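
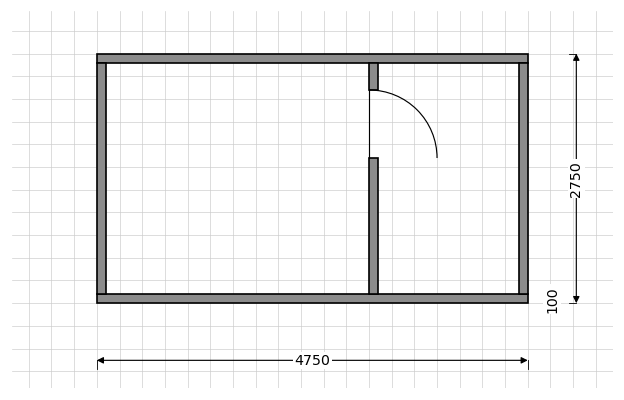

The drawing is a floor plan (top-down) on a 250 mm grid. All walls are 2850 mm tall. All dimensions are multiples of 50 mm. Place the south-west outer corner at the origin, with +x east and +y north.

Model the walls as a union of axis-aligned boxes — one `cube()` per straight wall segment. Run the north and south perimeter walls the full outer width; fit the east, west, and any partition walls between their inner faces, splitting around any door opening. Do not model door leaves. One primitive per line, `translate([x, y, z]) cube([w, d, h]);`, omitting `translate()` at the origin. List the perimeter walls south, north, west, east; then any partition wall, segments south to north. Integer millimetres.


cube([4750, 100, 2850]);
translate([0, 2650, 0]) cube([4750, 100, 2850]);
translate([0, 100, 0]) cube([100, 2550, 2850]);
translate([4650, 100, 0]) cube([100, 2550, 2850]);
translate([3000, 100, 0]) cube([100, 1500, 2850]);
translate([3000, 2350, 0]) cube([100, 300, 2850]);


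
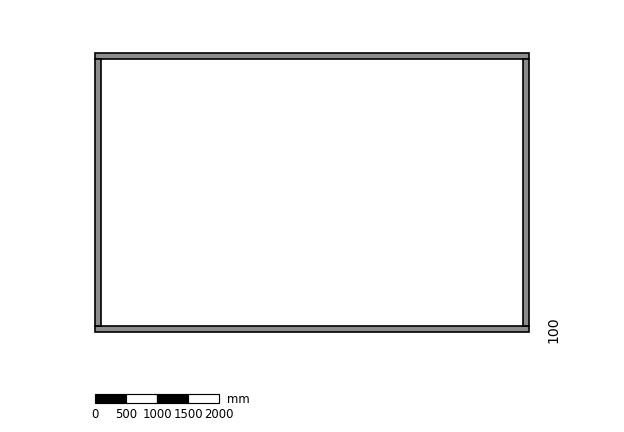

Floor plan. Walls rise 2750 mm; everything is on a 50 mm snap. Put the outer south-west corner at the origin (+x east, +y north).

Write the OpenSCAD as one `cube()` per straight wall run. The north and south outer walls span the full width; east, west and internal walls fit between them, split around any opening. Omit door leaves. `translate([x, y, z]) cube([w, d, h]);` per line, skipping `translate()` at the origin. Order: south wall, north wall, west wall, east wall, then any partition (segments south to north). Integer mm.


cube([7000, 100, 2750]);
translate([0, 4400, 0]) cube([7000, 100, 2750]);
translate([0, 100, 0]) cube([100, 4300, 2750]);
translate([6900, 100, 0]) cube([100, 4300, 2750]);


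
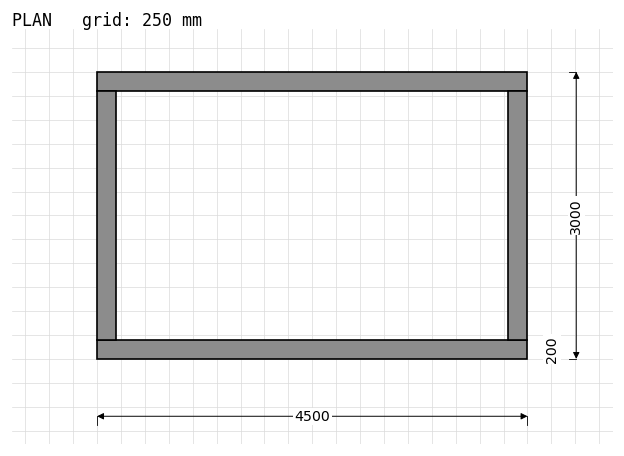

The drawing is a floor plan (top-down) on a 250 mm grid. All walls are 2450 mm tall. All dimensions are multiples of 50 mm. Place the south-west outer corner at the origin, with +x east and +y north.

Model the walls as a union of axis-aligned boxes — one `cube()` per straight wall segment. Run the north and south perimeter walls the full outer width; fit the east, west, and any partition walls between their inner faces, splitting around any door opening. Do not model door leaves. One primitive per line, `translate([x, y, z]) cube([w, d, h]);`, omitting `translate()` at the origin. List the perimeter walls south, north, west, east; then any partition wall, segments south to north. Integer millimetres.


cube([4500, 200, 2450]);
translate([0, 2800, 0]) cube([4500, 200, 2450]);
translate([0, 200, 0]) cube([200, 2600, 2450]);
translate([4300, 200, 0]) cube([200, 2600, 2450]);


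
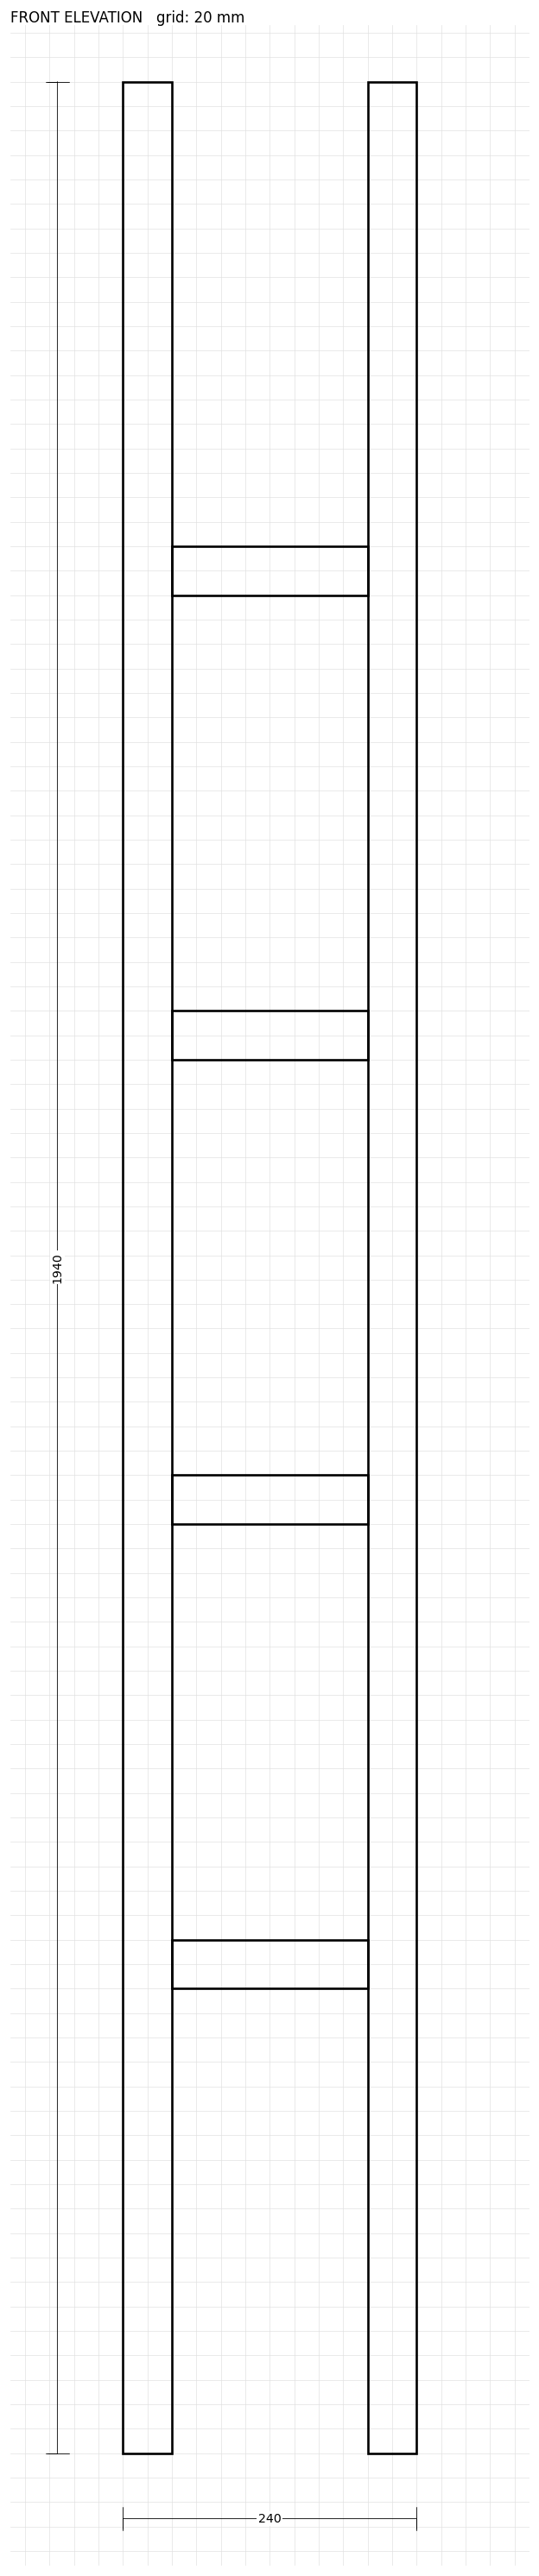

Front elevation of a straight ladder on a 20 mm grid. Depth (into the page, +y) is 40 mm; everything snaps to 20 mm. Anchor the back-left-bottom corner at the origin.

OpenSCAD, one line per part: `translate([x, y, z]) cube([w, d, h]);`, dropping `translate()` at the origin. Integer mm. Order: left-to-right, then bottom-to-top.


cube([40, 40, 1940]);
translate([40, 0, 380]) cube([160, 40, 40]);
translate([40, 0, 760]) cube([160, 40, 40]);
translate([40, 0, 1140]) cube([160, 40, 40]);
translate([40, 0, 1520]) cube([160, 40, 40]);
translate([200, 0, 0]) cube([40, 40, 1940]);


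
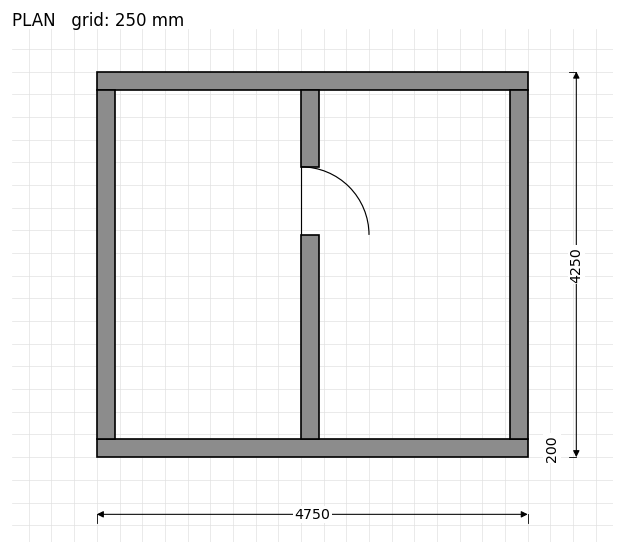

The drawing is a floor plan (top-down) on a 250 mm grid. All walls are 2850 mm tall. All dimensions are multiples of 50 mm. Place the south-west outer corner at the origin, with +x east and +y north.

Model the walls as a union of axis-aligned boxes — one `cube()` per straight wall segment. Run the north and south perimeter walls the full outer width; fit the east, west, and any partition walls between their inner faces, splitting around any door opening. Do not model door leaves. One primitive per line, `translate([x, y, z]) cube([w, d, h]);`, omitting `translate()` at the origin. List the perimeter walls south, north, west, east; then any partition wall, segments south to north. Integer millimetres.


cube([4750, 200, 2850]);
translate([0, 4050, 0]) cube([4750, 200, 2850]);
translate([0, 200, 0]) cube([200, 3850, 2850]);
translate([4550, 200, 0]) cube([200, 3850, 2850]);
translate([2250, 200, 0]) cube([200, 2250, 2850]);
translate([2250, 3200, 0]) cube([200, 850, 2850]);


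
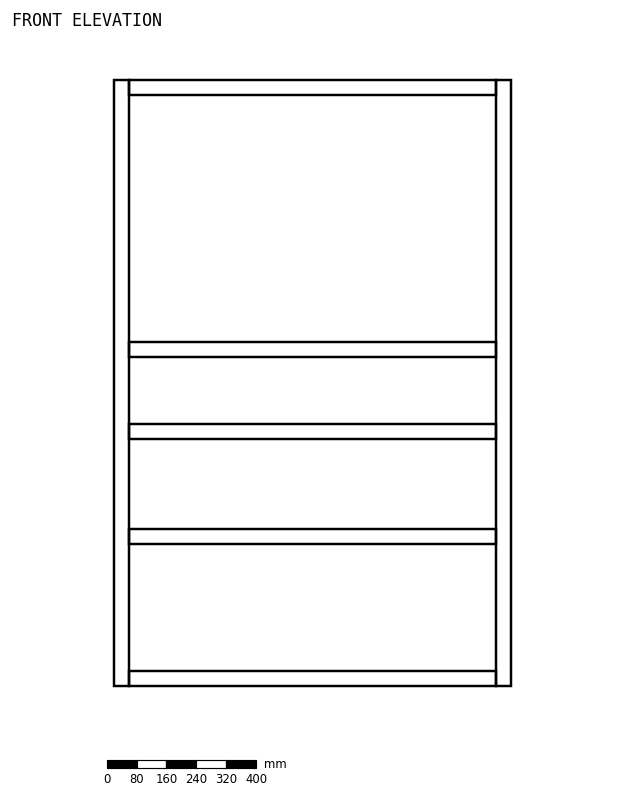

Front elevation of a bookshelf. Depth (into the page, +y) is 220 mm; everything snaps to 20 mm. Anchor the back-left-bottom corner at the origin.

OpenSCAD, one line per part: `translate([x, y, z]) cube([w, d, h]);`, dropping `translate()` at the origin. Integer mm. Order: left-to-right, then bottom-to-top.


cube([40, 220, 1620]);
translate([40, 0, 0]) cube([980, 220, 40]);
translate([40, 0, 380]) cube([980, 220, 40]);
translate([40, 0, 660]) cube([980, 220, 40]);
translate([40, 0, 880]) cube([980, 220, 40]);
translate([40, 0, 1580]) cube([980, 220, 40]);
translate([1020, 0, 0]) cube([40, 220, 1620]);


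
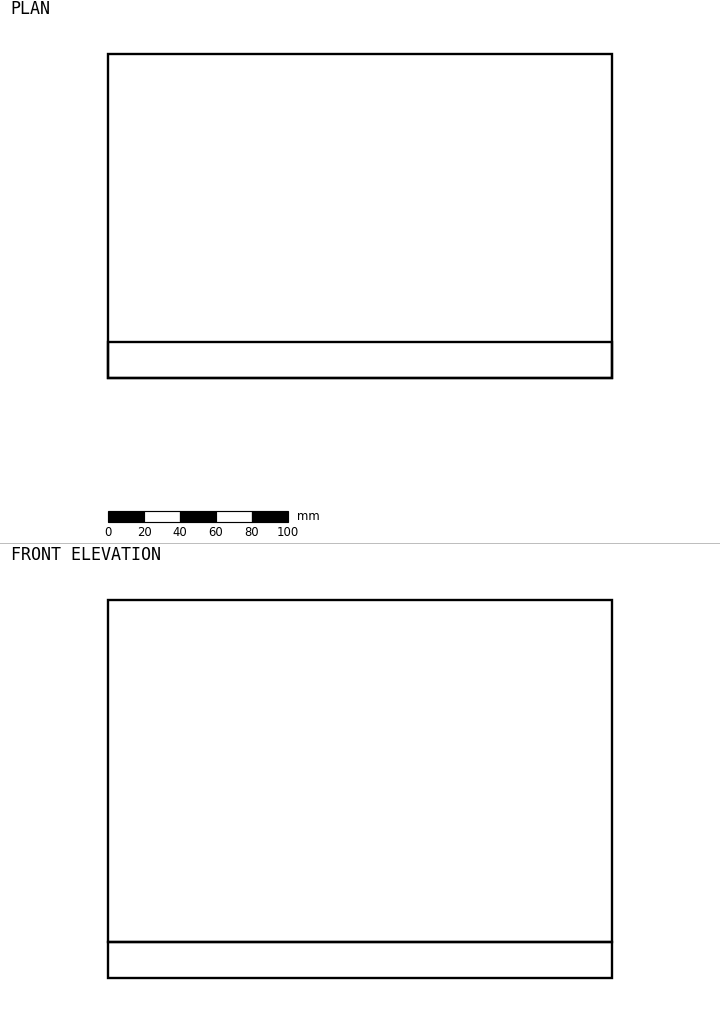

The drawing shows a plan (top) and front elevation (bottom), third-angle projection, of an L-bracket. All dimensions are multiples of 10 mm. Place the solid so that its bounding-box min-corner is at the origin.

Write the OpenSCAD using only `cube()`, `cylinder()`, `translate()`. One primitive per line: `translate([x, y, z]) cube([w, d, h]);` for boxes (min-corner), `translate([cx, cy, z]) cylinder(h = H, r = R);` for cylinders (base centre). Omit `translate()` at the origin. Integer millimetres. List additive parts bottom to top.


cube([280, 180, 20]);
translate([0, 0, 20]) cube([280, 20, 190]);


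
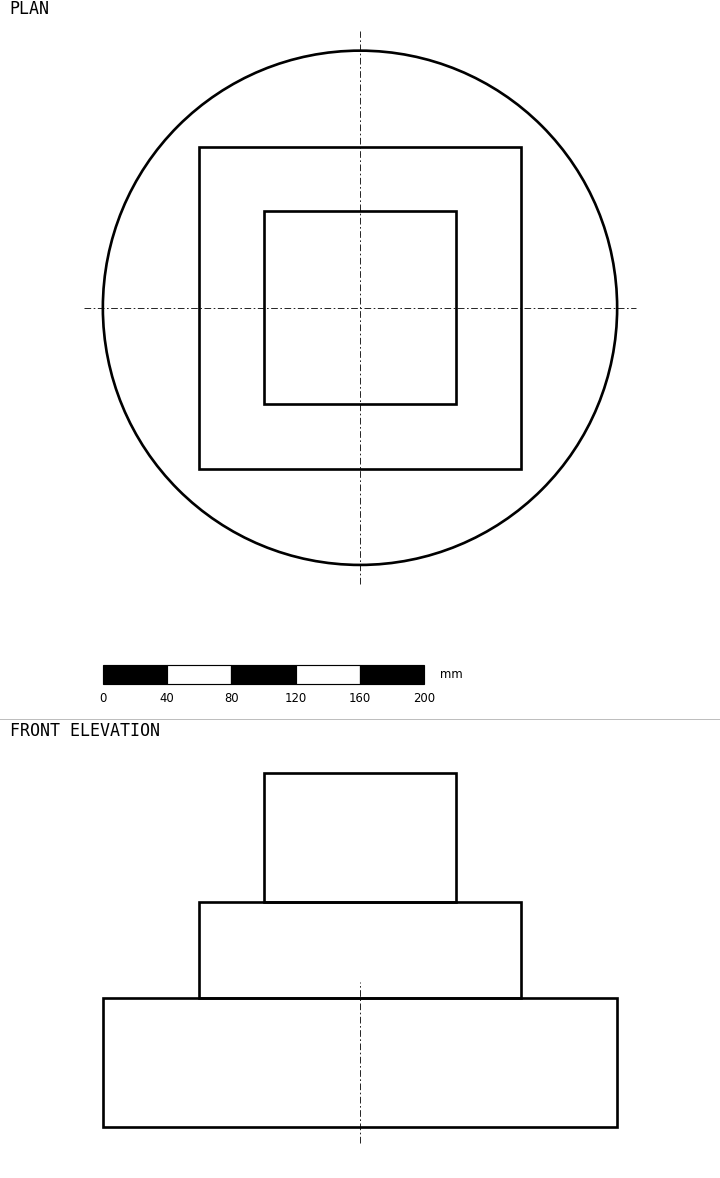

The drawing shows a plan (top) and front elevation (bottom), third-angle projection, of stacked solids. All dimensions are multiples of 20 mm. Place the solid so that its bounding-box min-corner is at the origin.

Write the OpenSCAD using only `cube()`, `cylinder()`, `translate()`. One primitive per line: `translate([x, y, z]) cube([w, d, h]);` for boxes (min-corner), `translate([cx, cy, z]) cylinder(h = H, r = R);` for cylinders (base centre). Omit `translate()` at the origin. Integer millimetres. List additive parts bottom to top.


translate([160, 160, 0]) cylinder(h = 80, r = 160);
translate([60, 60, 80]) cube([200, 200, 60]);
translate([100, 100, 140]) cube([120, 120, 80]);


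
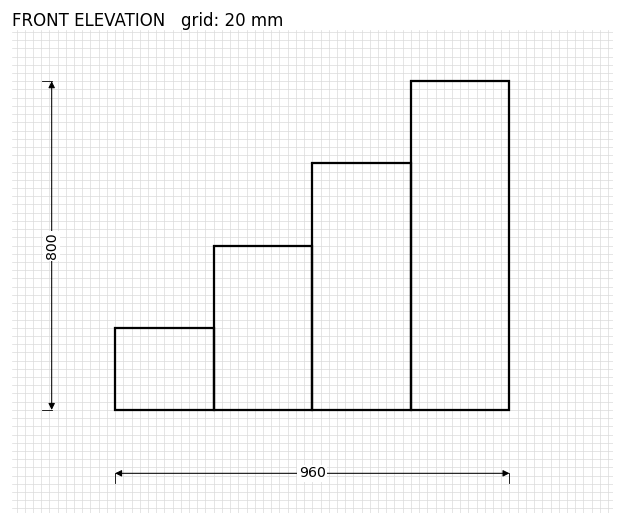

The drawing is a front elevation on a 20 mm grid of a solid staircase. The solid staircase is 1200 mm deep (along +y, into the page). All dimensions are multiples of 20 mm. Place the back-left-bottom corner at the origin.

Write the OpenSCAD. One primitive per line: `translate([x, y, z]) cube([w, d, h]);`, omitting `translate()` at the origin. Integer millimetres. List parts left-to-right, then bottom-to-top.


cube([240, 1200, 200]);
translate([240, 0, 0]) cube([240, 1200, 400]);
translate([480, 0, 0]) cube([240, 1200, 600]);
translate([720, 0, 0]) cube([240, 1200, 800]);


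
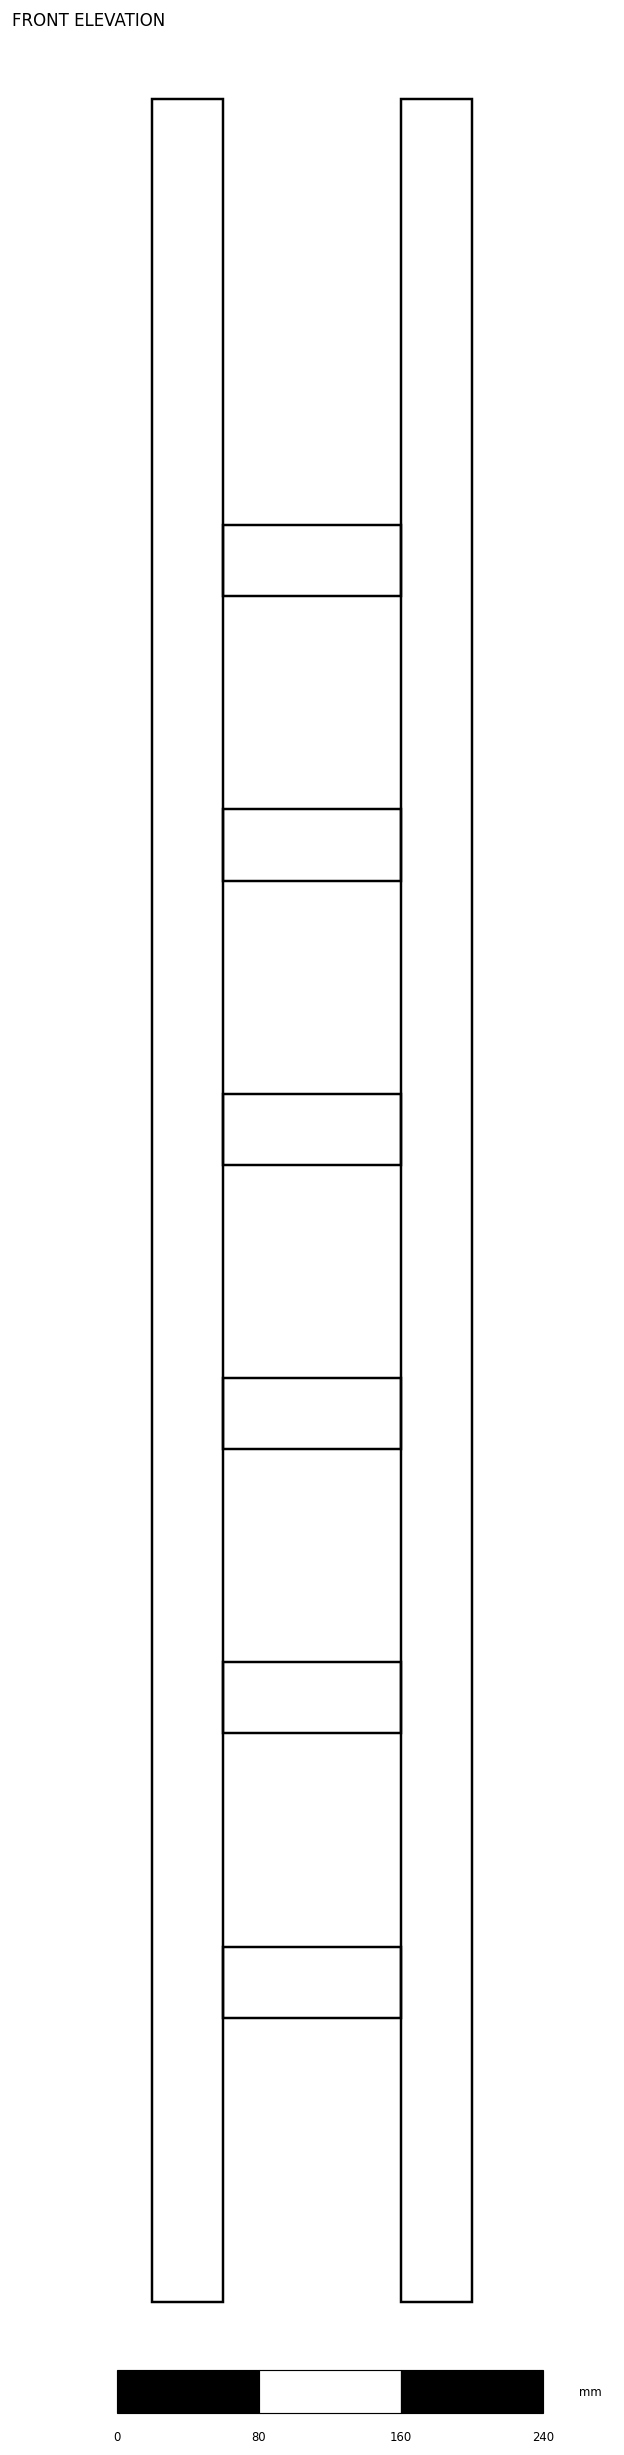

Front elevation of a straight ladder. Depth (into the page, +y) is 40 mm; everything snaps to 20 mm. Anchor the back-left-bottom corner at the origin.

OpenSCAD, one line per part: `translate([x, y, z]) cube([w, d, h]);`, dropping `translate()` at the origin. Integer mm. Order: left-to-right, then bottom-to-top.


cube([40, 40, 1240]);
translate([40, 0, 160]) cube([100, 40, 40]);
translate([40, 0, 320]) cube([100, 40, 40]);
translate([40, 0, 480]) cube([100, 40, 40]);
translate([40, 0, 640]) cube([100, 40, 40]);
translate([40, 0, 800]) cube([100, 40, 40]);
translate([40, 0, 960]) cube([100, 40, 40]);
translate([140, 0, 0]) cube([40, 40, 1240]);


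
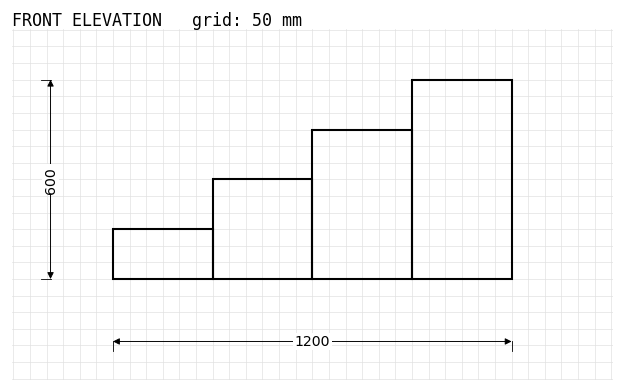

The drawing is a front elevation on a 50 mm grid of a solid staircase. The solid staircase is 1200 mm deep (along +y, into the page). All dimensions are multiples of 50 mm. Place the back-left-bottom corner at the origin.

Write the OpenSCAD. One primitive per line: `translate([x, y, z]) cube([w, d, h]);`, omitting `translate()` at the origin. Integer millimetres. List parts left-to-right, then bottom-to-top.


cube([300, 1200, 150]);
translate([300, 0, 0]) cube([300, 1200, 300]);
translate([600, 0, 0]) cube([300, 1200, 450]);
translate([900, 0, 0]) cube([300, 1200, 600]);


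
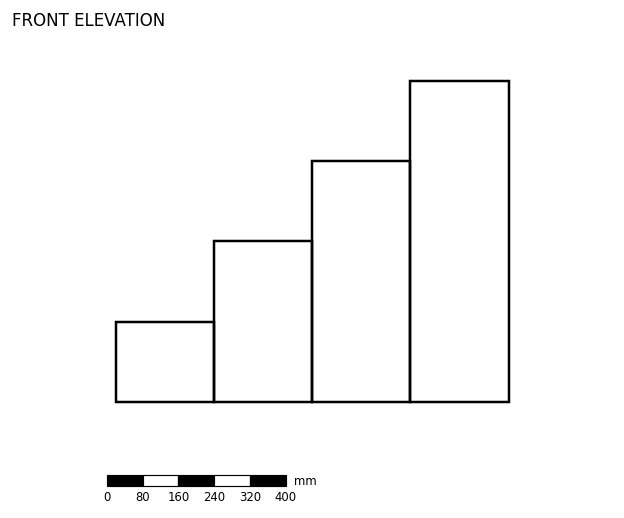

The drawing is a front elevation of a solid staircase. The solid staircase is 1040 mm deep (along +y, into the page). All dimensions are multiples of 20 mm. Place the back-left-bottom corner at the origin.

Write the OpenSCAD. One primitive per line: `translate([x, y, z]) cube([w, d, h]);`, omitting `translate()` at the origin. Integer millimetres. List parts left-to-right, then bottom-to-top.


cube([220, 1040, 180]);
translate([220, 0, 0]) cube([220, 1040, 360]);
translate([440, 0, 0]) cube([220, 1040, 540]);
translate([660, 0, 0]) cube([220, 1040, 720]);


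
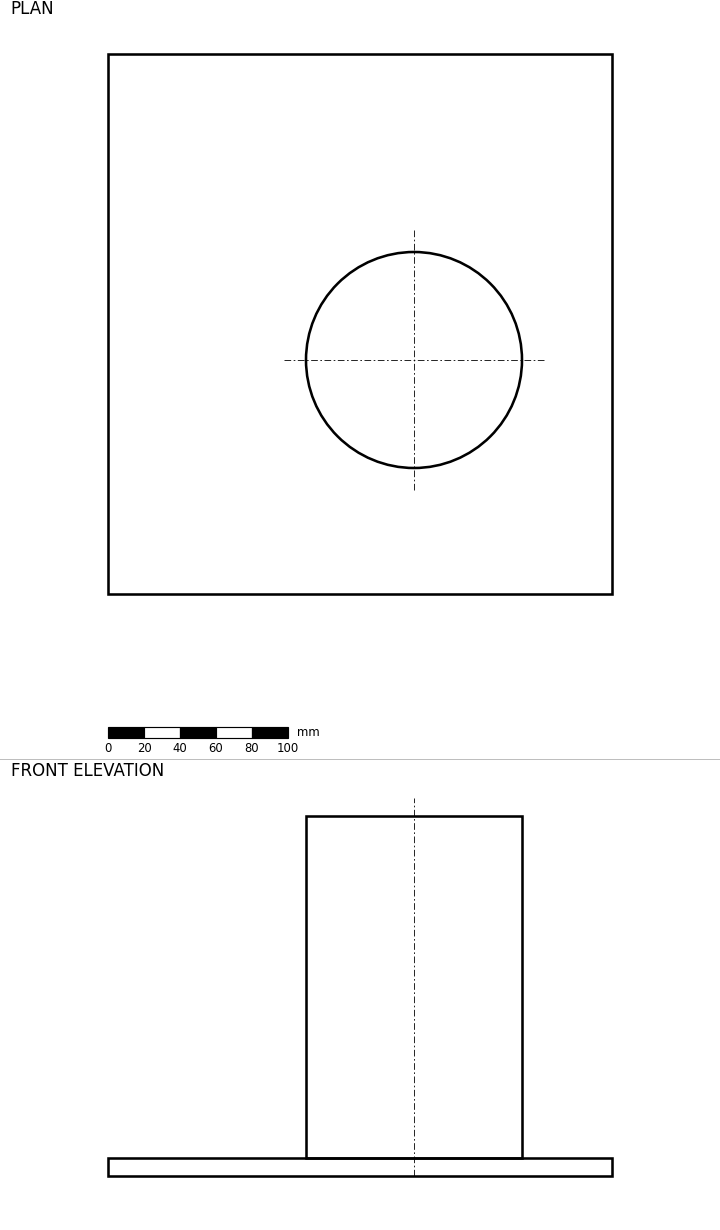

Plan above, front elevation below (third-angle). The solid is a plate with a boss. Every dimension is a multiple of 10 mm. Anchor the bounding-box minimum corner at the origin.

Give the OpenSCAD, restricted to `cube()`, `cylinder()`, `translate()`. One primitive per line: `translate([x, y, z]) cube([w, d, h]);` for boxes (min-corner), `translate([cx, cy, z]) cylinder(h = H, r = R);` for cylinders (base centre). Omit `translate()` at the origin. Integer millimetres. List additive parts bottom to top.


cube([280, 300, 10]);
translate([170, 130, 10]) cylinder(h = 190, r = 60);


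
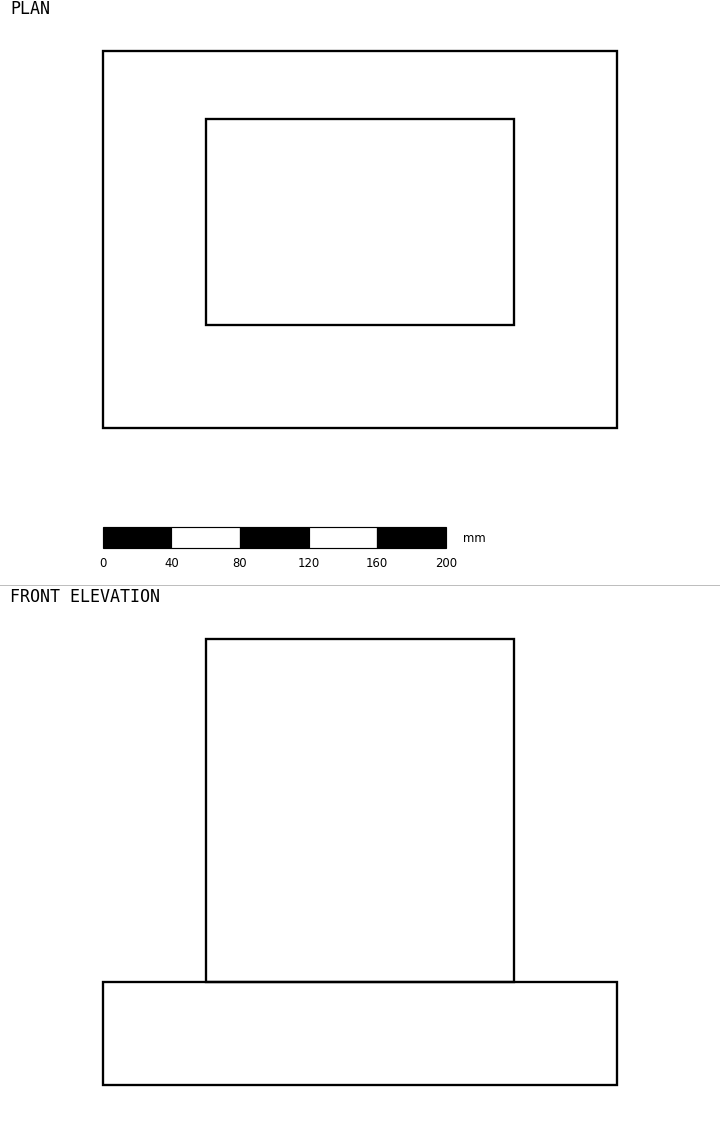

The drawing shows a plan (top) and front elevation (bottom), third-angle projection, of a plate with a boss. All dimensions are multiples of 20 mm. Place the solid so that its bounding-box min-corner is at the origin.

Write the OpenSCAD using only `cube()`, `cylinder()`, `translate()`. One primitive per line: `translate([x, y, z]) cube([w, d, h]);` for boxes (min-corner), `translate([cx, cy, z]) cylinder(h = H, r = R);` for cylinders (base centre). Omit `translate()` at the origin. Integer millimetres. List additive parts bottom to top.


cube([300, 220, 60]);
translate([60, 60, 60]) cube([180, 120, 200]);


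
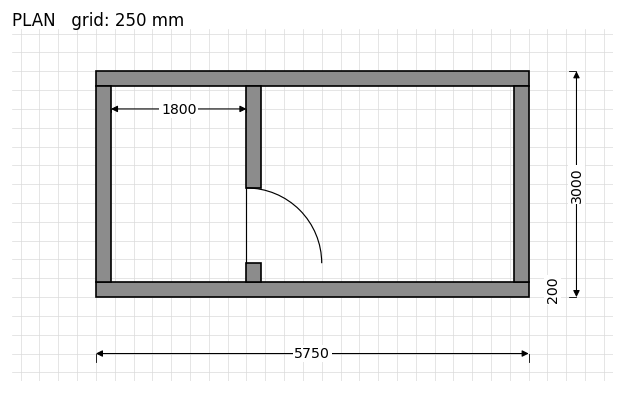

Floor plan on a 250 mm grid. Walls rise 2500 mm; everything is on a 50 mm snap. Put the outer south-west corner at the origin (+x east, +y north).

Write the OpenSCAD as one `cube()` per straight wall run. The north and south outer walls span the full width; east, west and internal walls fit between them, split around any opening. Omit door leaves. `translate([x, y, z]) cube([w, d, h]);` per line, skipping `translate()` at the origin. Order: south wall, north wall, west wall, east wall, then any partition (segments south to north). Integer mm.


cube([5750, 200, 2500]);
translate([0, 2800, 0]) cube([5750, 200, 2500]);
translate([0, 200, 0]) cube([200, 2600, 2500]);
translate([5550, 200, 0]) cube([200, 2600, 2500]);
translate([2000, 200, 0]) cube([200, 250, 2500]);
translate([2000, 1450, 0]) cube([200, 1350, 2500]);


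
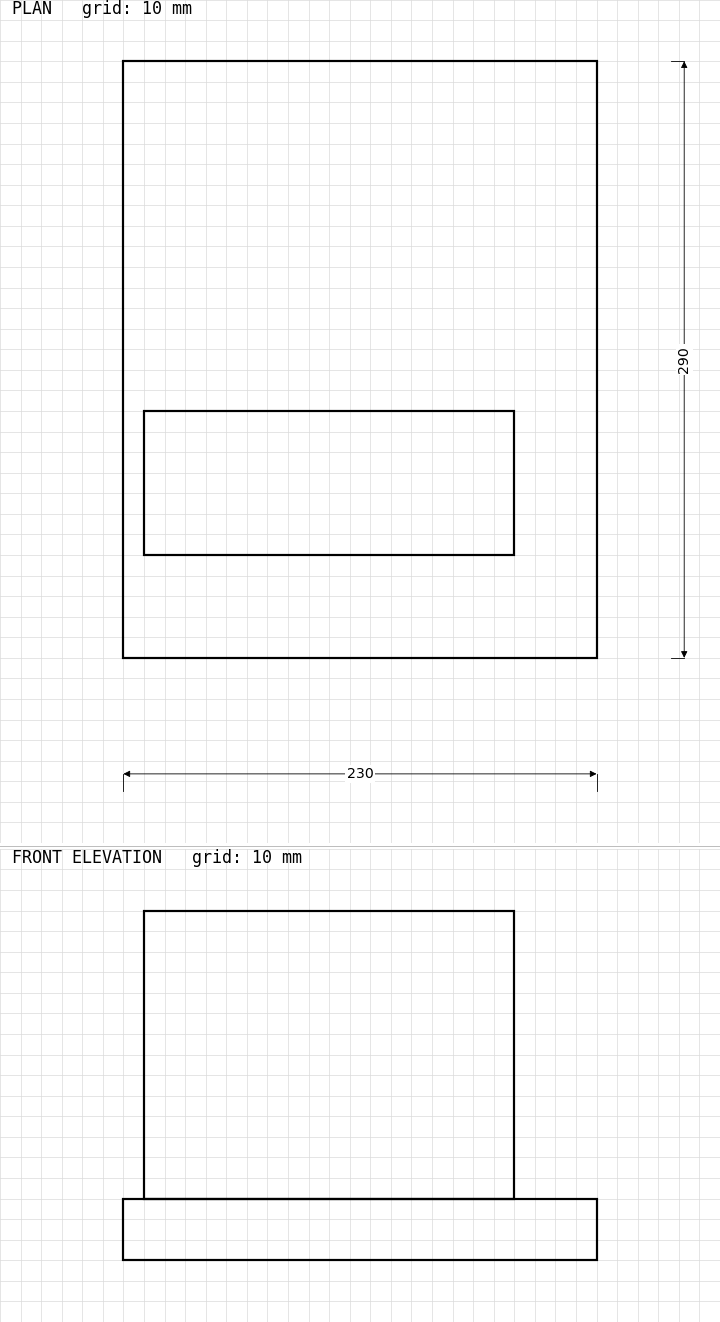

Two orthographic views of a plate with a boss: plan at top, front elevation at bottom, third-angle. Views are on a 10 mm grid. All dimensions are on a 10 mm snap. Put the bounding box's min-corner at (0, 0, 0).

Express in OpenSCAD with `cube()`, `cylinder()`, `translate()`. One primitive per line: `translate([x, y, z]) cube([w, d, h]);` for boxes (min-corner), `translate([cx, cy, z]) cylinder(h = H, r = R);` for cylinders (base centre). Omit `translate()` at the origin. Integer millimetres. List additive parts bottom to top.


cube([230, 290, 30]);
translate([10, 50, 30]) cube([180, 70, 140]);


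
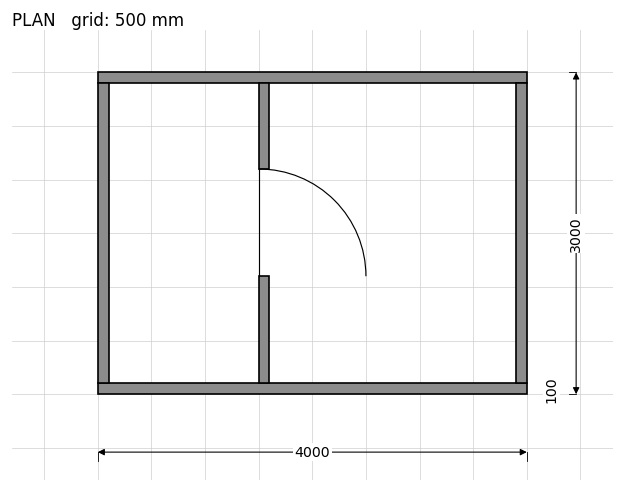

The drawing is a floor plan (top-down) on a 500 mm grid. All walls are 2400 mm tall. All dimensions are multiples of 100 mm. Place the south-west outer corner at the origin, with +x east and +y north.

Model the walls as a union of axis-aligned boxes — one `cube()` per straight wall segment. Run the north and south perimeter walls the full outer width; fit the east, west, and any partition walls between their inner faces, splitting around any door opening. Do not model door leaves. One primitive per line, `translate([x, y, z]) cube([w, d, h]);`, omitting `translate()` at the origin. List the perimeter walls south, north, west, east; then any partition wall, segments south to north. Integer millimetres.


cube([4000, 100, 2400]);
translate([0, 2900, 0]) cube([4000, 100, 2400]);
translate([0, 100, 0]) cube([100, 2800, 2400]);
translate([3900, 100, 0]) cube([100, 2800, 2400]);
translate([1500, 100, 0]) cube([100, 1000, 2400]);
translate([1500, 2100, 0]) cube([100, 800, 2400]);


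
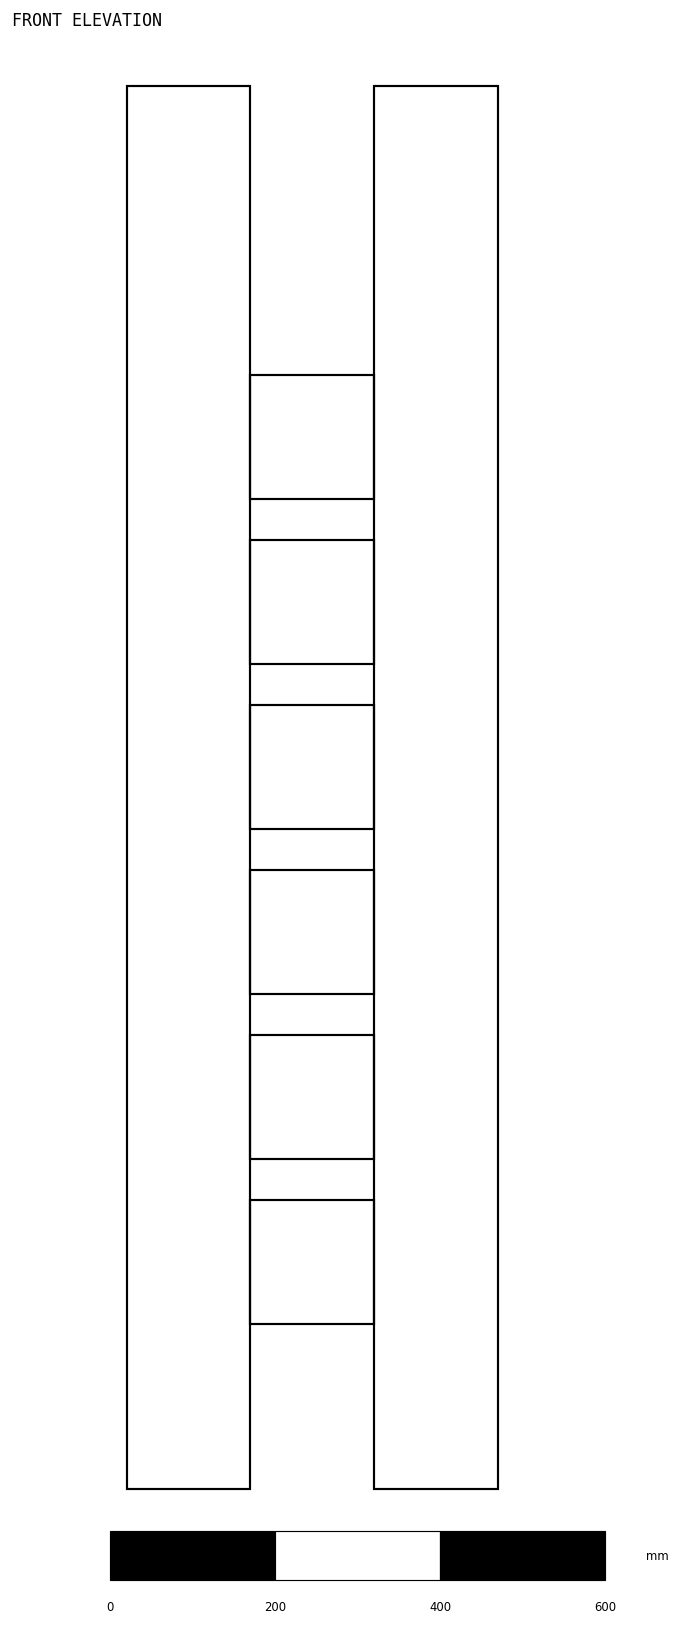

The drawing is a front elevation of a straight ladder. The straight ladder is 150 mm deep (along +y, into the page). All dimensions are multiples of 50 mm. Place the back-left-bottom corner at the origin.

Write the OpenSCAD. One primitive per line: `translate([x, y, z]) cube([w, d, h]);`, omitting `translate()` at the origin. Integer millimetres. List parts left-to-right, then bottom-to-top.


cube([150, 150, 1700]);
translate([150, 0, 200]) cube([150, 150, 150]);
translate([150, 0, 400]) cube([150, 150, 150]);
translate([150, 0, 600]) cube([150, 150, 150]);
translate([150, 0, 800]) cube([150, 150, 150]);
translate([150, 0, 1000]) cube([150, 150, 150]);
translate([150, 0, 1200]) cube([150, 150, 150]);
translate([300, 0, 0]) cube([150, 150, 1700]);


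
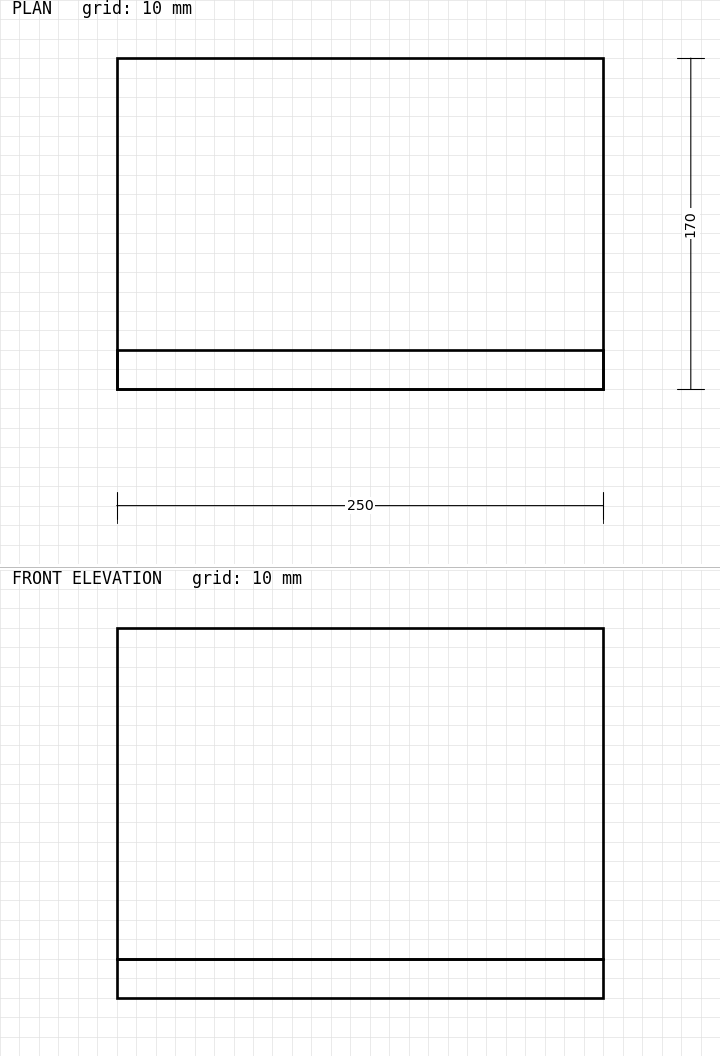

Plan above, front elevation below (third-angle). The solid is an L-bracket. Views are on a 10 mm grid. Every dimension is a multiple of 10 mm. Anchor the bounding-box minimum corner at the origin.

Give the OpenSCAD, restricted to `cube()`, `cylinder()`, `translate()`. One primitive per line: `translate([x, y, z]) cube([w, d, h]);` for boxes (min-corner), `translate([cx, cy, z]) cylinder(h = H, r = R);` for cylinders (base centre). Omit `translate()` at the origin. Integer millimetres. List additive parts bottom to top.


cube([250, 170, 20]);
translate([0, 0, 20]) cube([250, 20, 170]);


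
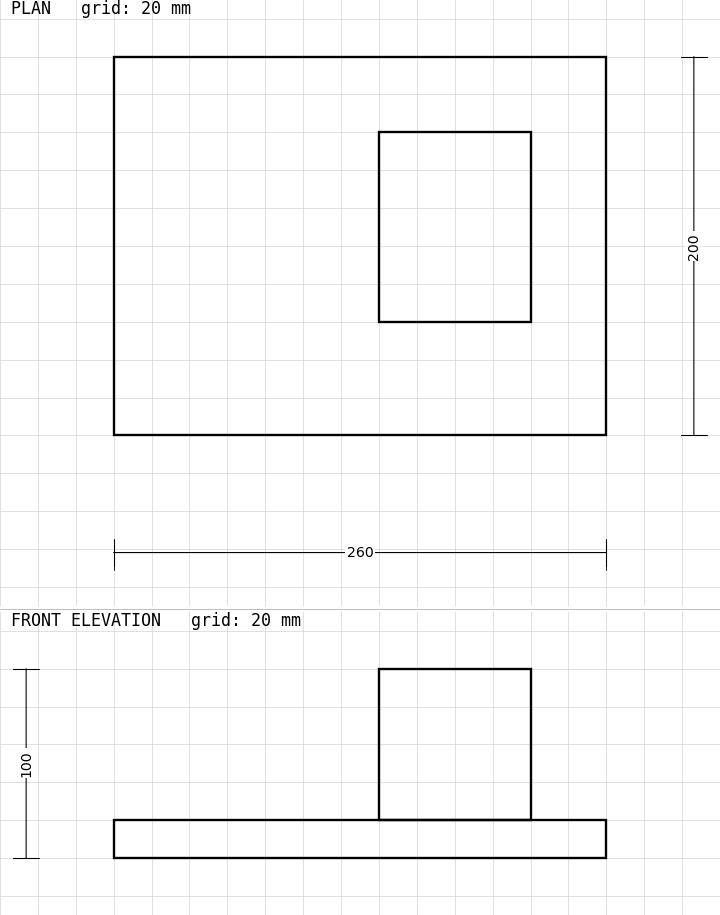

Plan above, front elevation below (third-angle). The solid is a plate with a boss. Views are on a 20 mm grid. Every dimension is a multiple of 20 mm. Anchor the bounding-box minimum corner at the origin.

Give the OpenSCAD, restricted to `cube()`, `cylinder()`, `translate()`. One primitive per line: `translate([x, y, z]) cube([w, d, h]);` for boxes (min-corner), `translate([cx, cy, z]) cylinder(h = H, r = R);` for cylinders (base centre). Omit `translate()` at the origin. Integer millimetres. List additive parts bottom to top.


cube([260, 200, 20]);
translate([140, 60, 20]) cube([80, 100, 80]);


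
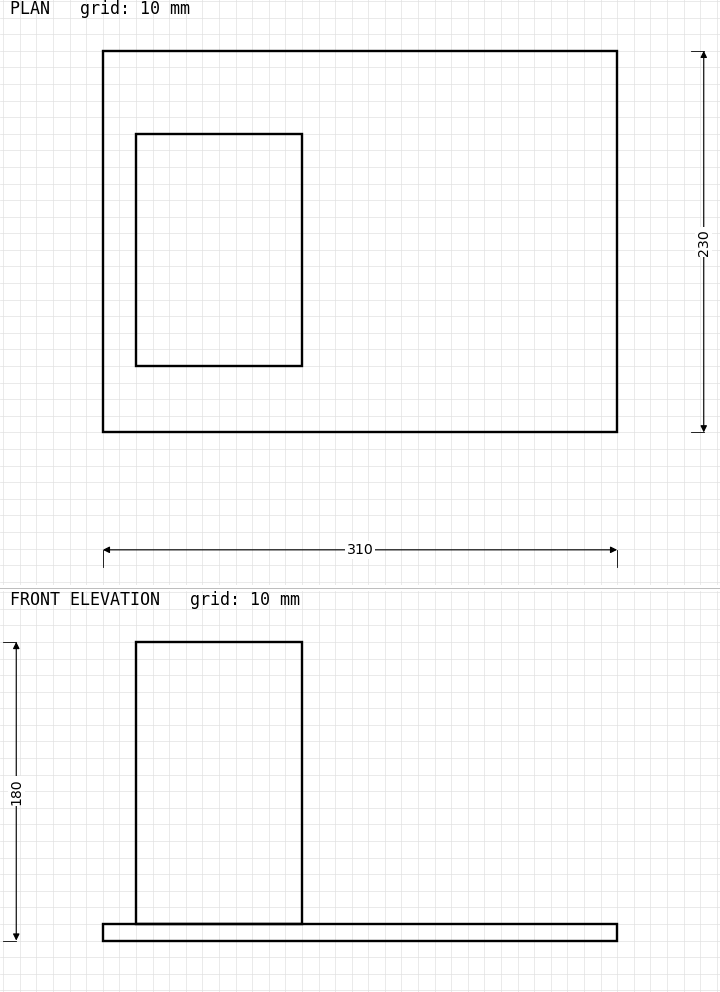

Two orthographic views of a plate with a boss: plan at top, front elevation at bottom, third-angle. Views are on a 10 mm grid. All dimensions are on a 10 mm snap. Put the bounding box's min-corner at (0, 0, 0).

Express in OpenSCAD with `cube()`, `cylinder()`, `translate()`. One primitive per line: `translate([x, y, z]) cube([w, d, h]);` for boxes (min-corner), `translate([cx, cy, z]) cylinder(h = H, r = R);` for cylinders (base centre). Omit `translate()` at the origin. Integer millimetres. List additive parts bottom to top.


cube([310, 230, 10]);
translate([20, 40, 10]) cube([100, 140, 170]);


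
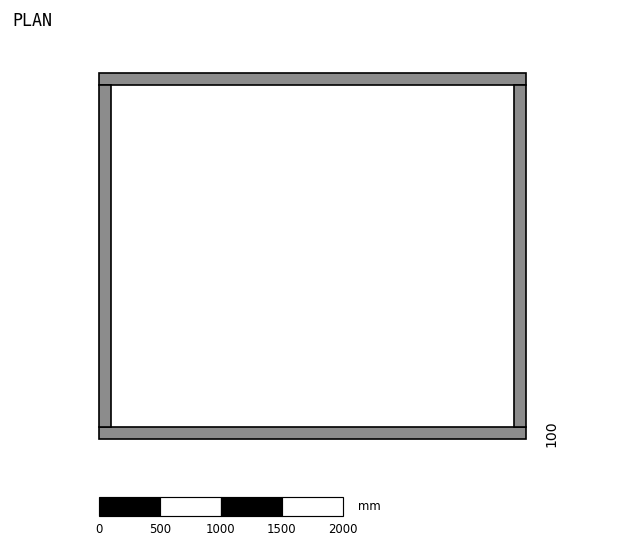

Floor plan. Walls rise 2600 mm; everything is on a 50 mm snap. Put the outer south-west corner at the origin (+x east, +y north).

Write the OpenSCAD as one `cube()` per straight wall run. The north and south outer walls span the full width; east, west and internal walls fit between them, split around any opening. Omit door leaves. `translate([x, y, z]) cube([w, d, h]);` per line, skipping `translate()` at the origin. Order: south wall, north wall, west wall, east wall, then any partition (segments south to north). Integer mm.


cube([3500, 100, 2600]);
translate([0, 2900, 0]) cube([3500, 100, 2600]);
translate([0, 100, 0]) cube([100, 2800, 2600]);
translate([3400, 100, 0]) cube([100, 2800, 2600]);


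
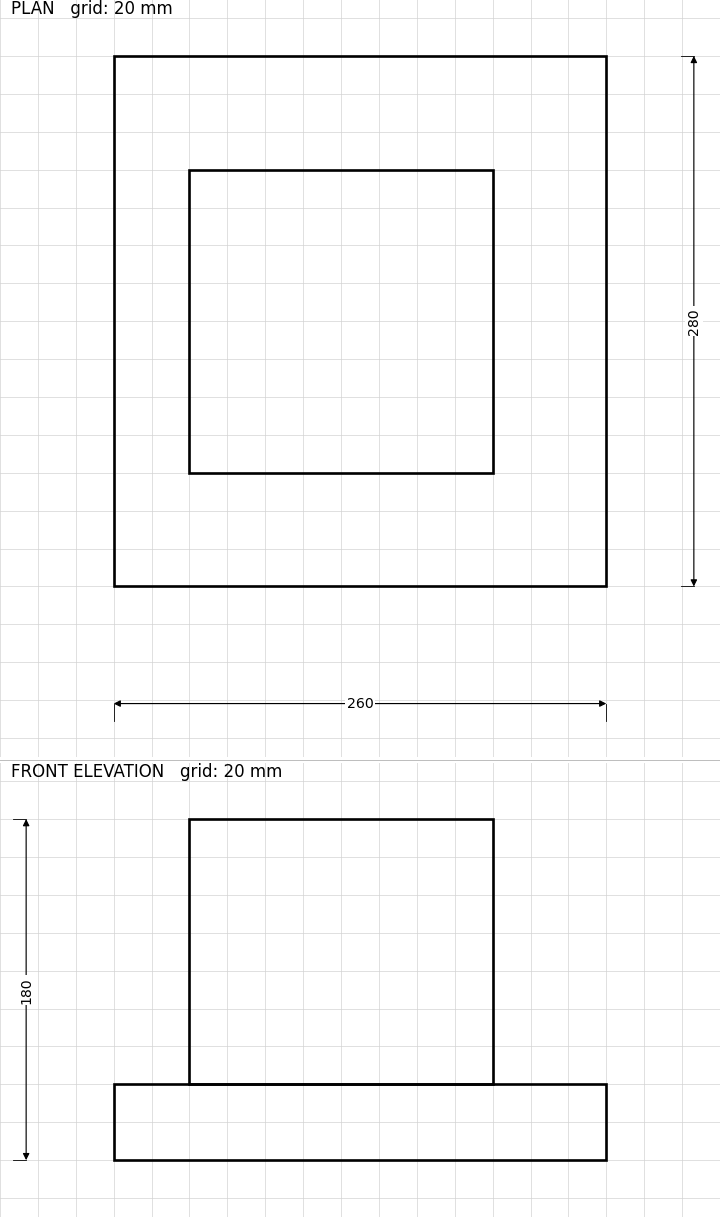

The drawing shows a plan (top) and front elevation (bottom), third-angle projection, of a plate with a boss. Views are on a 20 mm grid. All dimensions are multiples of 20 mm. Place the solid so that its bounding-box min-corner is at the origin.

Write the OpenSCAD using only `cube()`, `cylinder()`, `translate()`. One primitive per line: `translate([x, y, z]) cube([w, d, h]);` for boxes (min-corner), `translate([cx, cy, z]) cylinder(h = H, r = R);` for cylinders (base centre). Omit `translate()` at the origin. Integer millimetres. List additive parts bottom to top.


cube([260, 280, 40]);
translate([40, 60, 40]) cube([160, 160, 140]);


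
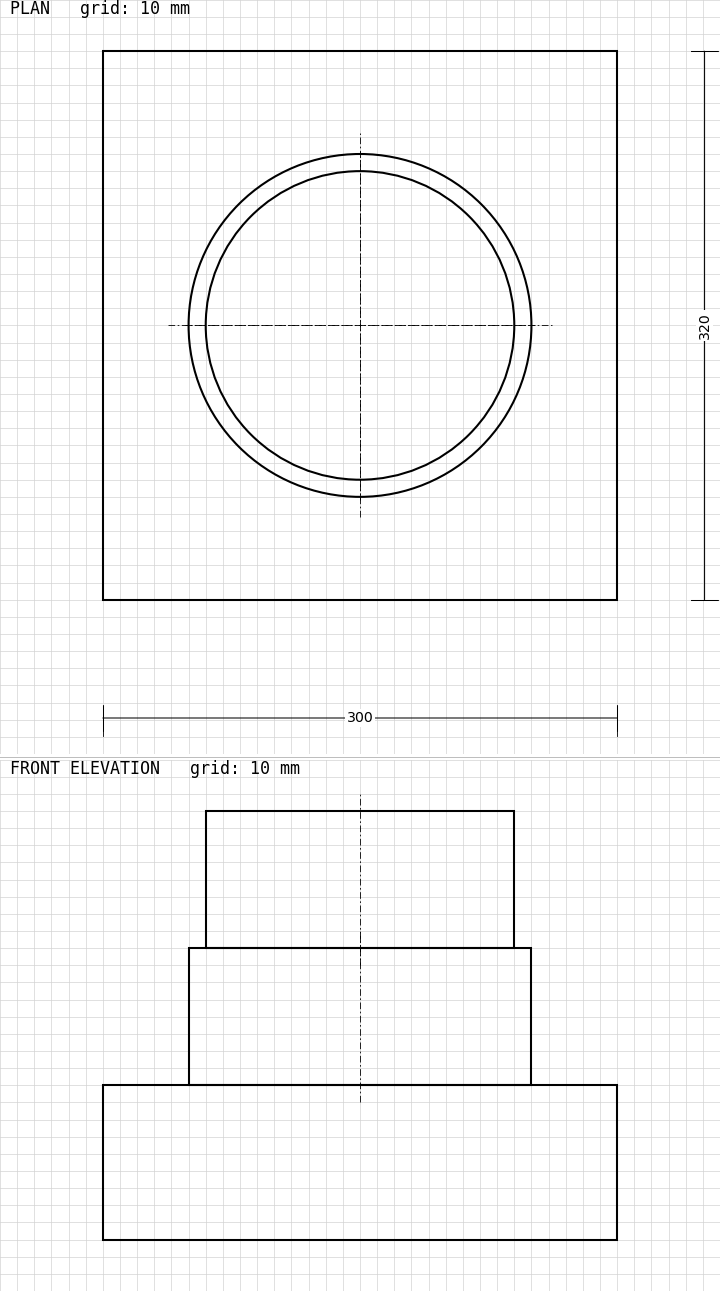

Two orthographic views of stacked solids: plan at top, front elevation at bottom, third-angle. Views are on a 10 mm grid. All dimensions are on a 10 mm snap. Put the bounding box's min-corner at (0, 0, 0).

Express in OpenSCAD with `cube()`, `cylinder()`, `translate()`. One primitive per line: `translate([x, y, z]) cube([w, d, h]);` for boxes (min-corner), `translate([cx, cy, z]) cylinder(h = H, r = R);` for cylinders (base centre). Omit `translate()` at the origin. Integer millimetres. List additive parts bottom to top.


cube([300, 320, 90]);
translate([150, 160, 90]) cylinder(h = 80, r = 100);
translate([150, 160, 170]) cylinder(h = 80, r = 90);


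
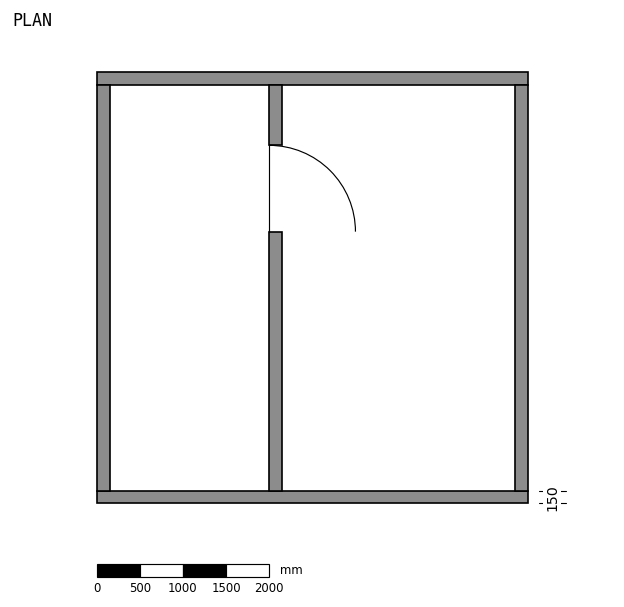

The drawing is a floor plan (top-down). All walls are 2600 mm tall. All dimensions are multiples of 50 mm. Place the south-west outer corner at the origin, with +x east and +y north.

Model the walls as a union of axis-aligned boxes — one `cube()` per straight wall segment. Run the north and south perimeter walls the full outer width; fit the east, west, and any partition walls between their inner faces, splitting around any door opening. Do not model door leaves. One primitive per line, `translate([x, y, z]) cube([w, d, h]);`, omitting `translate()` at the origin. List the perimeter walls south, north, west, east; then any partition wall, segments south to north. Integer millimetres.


cube([5000, 150, 2600]);
translate([0, 4850, 0]) cube([5000, 150, 2600]);
translate([0, 150, 0]) cube([150, 4700, 2600]);
translate([4850, 150, 0]) cube([150, 4700, 2600]);
translate([2000, 150, 0]) cube([150, 3000, 2600]);
translate([2000, 4150, 0]) cube([150, 700, 2600]);


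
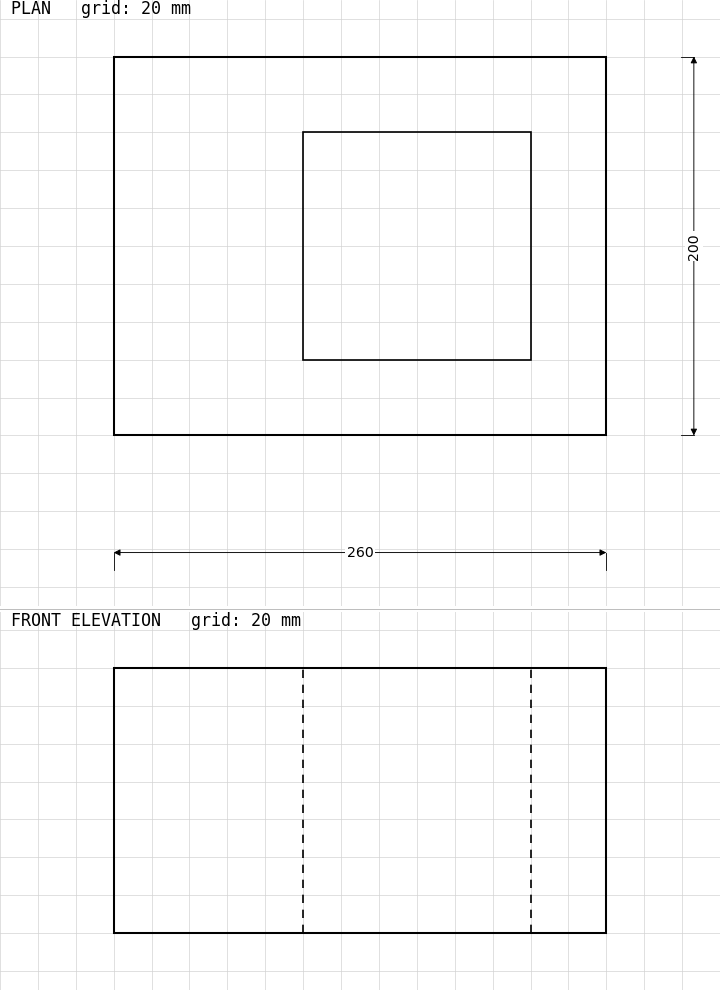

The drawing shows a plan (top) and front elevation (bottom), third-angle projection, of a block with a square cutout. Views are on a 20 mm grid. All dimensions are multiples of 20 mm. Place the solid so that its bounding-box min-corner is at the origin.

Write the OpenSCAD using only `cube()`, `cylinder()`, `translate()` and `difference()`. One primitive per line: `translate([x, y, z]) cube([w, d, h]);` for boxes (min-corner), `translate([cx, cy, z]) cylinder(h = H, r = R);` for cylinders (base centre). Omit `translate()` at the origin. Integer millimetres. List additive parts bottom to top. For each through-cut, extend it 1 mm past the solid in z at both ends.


difference() {
  cube([260, 200, 140]);
  translate([100, 40, -1]) cube([120, 120, 142]);
}


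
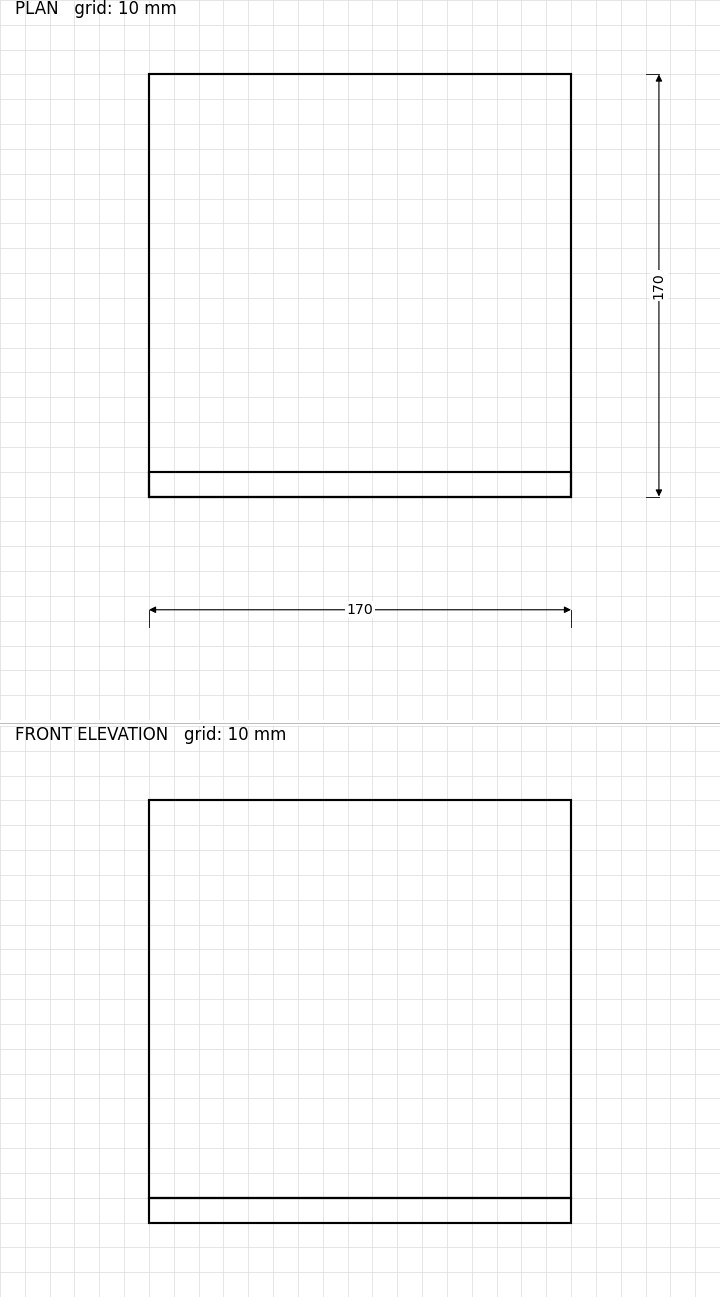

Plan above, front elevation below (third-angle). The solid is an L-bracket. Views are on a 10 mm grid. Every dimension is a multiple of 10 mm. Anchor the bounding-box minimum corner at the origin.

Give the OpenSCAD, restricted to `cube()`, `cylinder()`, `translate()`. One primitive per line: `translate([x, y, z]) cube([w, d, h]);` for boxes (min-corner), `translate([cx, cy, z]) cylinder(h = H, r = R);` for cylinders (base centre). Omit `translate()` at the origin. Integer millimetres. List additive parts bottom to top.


cube([170, 170, 10]);
translate([0, 0, 10]) cube([170, 10, 160]);


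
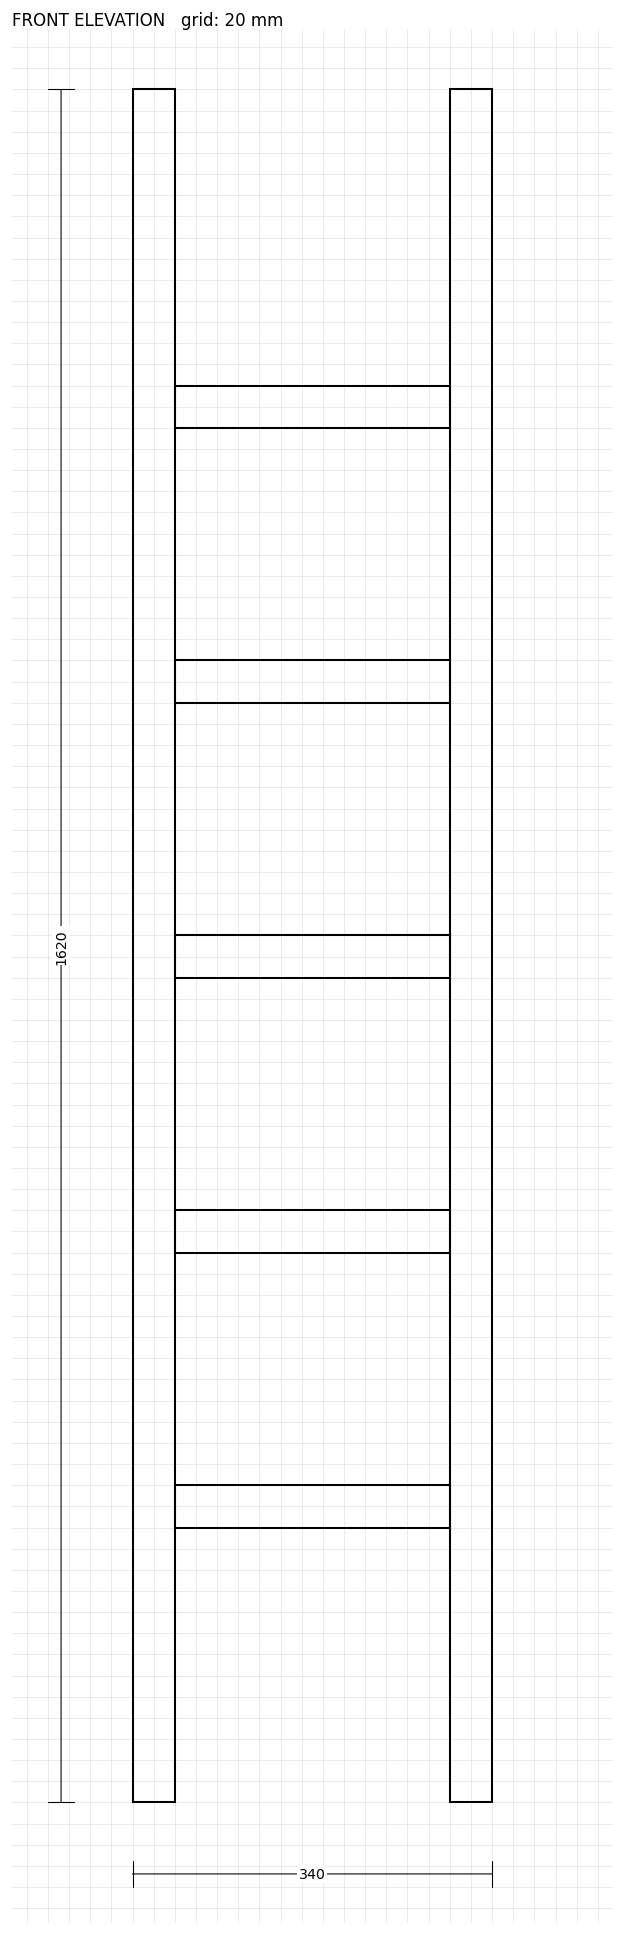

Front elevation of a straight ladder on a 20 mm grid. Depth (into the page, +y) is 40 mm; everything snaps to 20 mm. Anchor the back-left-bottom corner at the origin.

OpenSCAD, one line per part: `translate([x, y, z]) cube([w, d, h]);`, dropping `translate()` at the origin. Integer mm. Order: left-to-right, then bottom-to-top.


cube([40, 40, 1620]);
translate([40, 0, 260]) cube([260, 40, 40]);
translate([40, 0, 520]) cube([260, 40, 40]);
translate([40, 0, 780]) cube([260, 40, 40]);
translate([40, 0, 1040]) cube([260, 40, 40]);
translate([40, 0, 1300]) cube([260, 40, 40]);
translate([300, 0, 0]) cube([40, 40, 1620]);


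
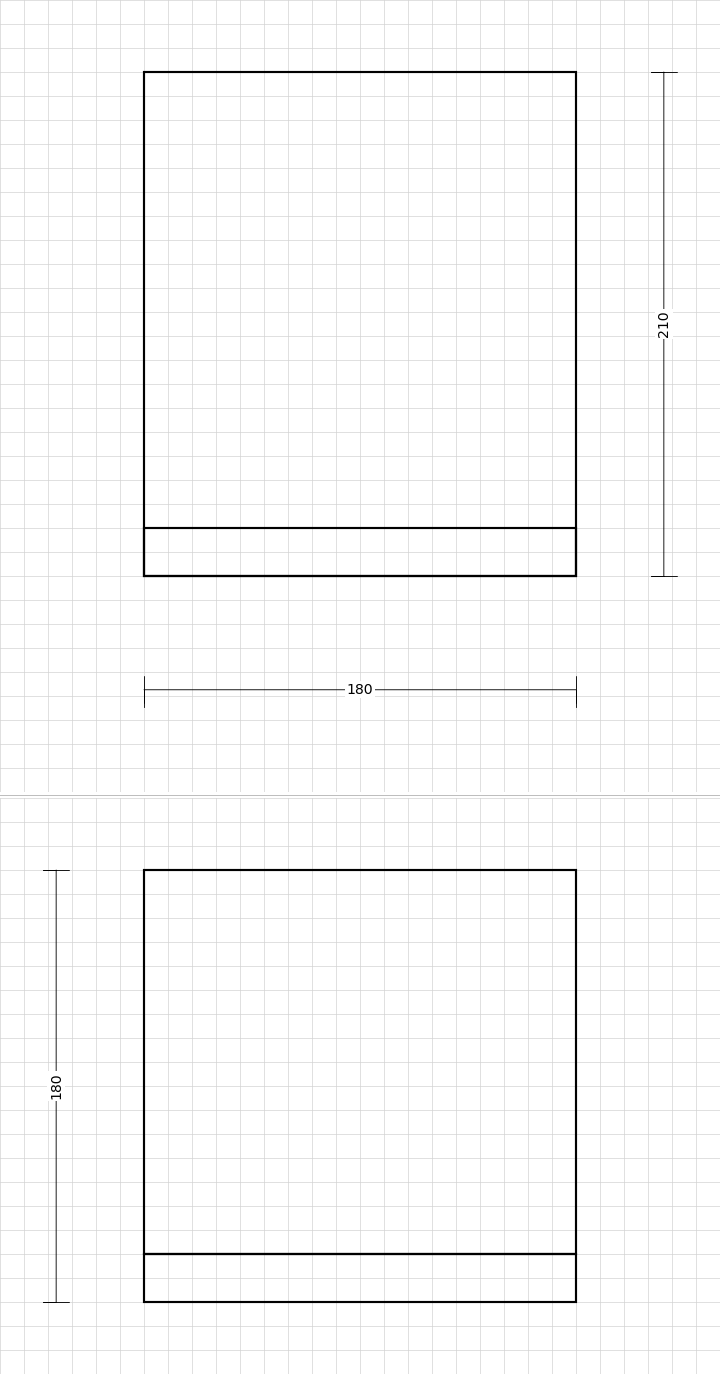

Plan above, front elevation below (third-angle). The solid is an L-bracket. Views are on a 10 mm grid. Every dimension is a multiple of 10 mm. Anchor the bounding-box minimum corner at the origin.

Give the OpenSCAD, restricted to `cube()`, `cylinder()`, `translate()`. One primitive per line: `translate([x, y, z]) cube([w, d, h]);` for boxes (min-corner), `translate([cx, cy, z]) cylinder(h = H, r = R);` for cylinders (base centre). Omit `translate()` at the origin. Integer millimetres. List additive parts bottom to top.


cube([180, 210, 20]);
translate([0, 0, 20]) cube([180, 20, 160]);


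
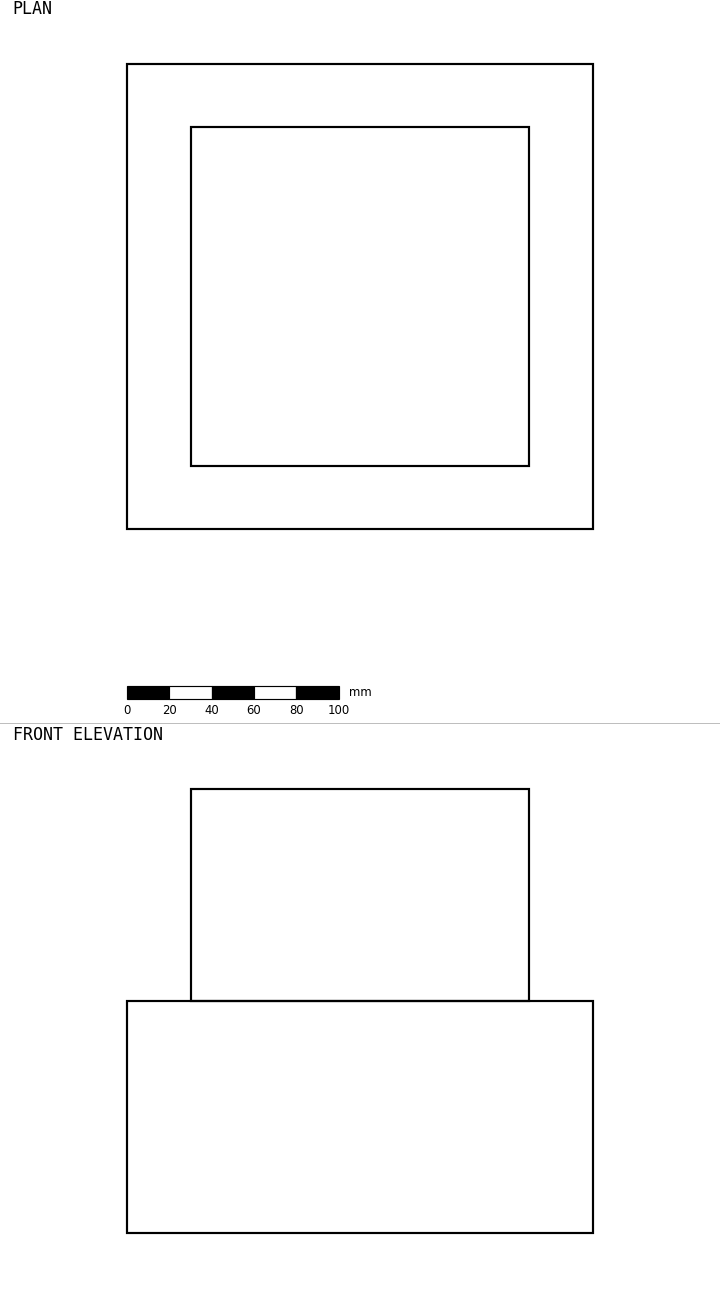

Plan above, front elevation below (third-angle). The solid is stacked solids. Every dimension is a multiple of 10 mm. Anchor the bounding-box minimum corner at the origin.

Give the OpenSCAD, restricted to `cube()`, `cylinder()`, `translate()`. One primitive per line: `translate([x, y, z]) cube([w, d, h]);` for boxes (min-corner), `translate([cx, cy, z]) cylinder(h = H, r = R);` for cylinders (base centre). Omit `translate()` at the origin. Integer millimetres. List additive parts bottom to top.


cube([220, 220, 110]);
translate([30, 30, 110]) cube([160, 160, 100]);


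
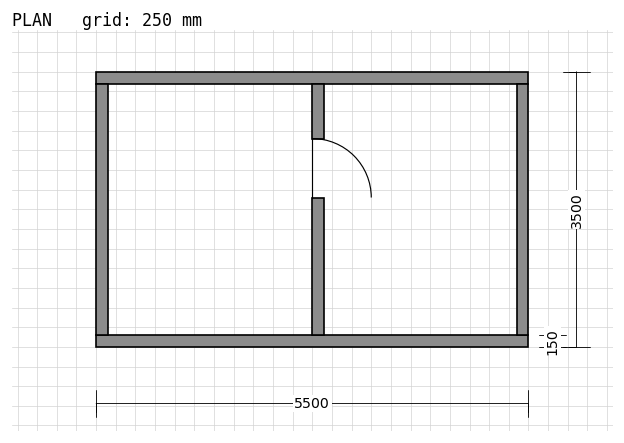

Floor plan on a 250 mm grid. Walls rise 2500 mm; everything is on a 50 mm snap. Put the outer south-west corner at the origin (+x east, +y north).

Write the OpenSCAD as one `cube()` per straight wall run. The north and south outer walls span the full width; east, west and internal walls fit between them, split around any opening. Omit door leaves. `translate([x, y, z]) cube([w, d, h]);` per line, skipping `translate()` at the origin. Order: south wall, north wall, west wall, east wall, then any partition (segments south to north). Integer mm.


cube([5500, 150, 2500]);
translate([0, 3350, 0]) cube([5500, 150, 2500]);
translate([0, 150, 0]) cube([150, 3200, 2500]);
translate([5350, 150, 0]) cube([150, 3200, 2500]);
translate([2750, 150, 0]) cube([150, 1750, 2500]);
translate([2750, 2650, 0]) cube([150, 700, 2500]);


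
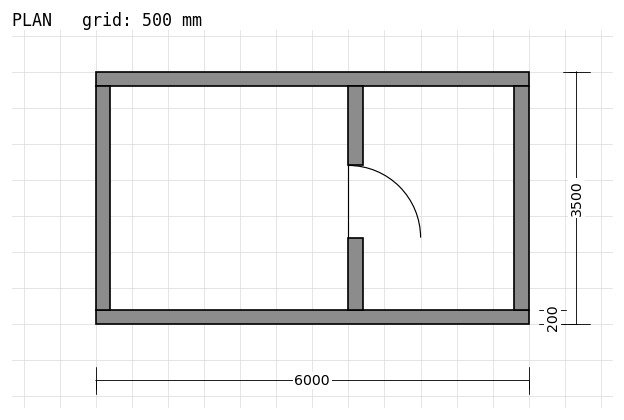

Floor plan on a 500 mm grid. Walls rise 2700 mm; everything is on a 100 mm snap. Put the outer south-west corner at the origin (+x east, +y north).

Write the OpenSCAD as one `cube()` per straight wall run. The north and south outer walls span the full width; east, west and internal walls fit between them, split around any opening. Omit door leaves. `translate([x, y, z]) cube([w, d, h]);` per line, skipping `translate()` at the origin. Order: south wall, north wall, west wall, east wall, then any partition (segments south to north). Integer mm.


cube([6000, 200, 2700]);
translate([0, 3300, 0]) cube([6000, 200, 2700]);
translate([0, 200, 0]) cube([200, 3100, 2700]);
translate([5800, 200, 0]) cube([200, 3100, 2700]);
translate([3500, 200, 0]) cube([200, 1000, 2700]);
translate([3500, 2200, 0]) cube([200, 1100, 2700]);


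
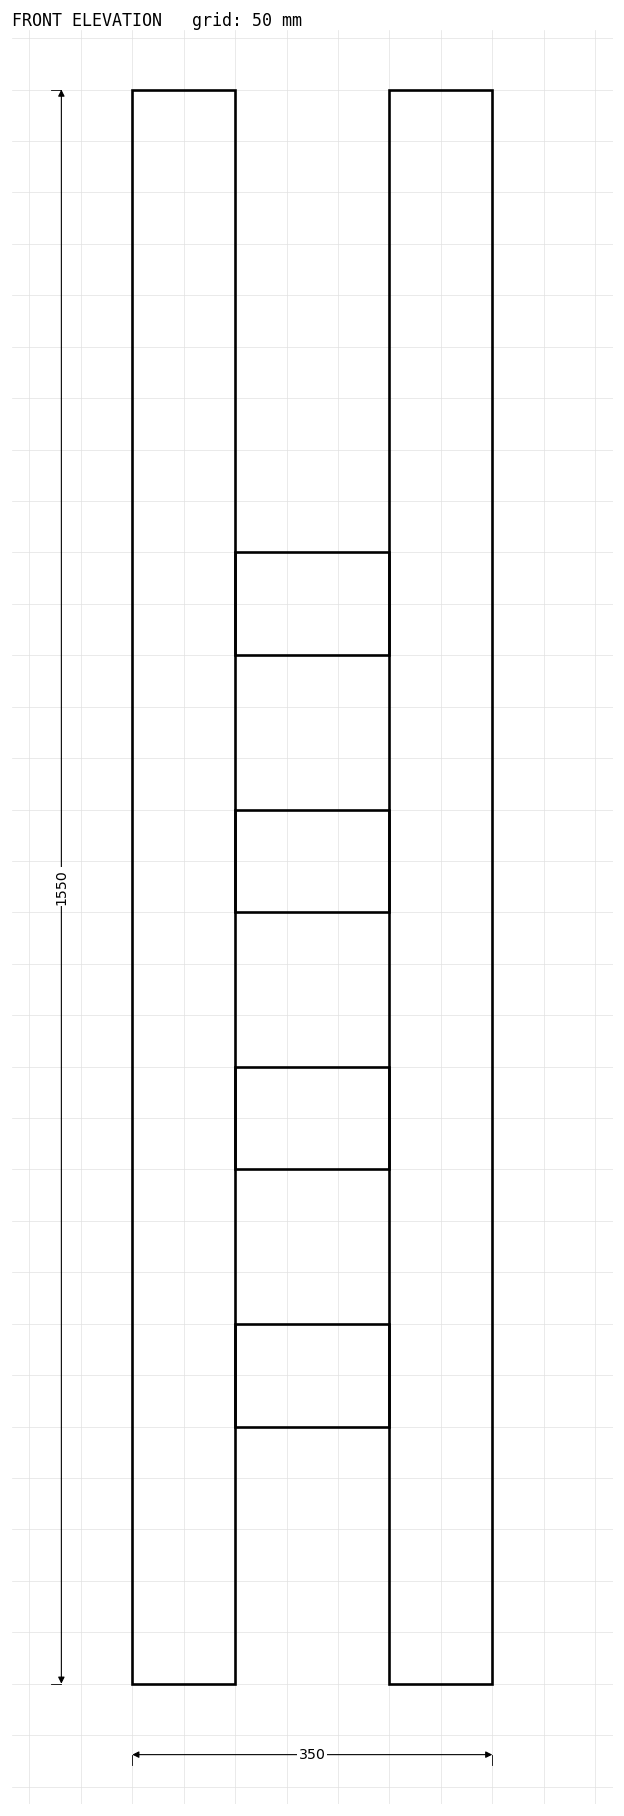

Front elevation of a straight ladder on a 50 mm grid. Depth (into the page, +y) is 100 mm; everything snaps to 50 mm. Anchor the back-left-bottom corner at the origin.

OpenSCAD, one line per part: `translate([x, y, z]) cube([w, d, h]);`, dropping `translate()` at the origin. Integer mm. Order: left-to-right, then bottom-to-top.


cube([100, 100, 1550]);
translate([100, 0, 250]) cube([150, 100, 100]);
translate([100, 0, 500]) cube([150, 100, 100]);
translate([100, 0, 750]) cube([150, 100, 100]);
translate([100, 0, 1000]) cube([150, 100, 100]);
translate([250, 0, 0]) cube([100, 100, 1550]);
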